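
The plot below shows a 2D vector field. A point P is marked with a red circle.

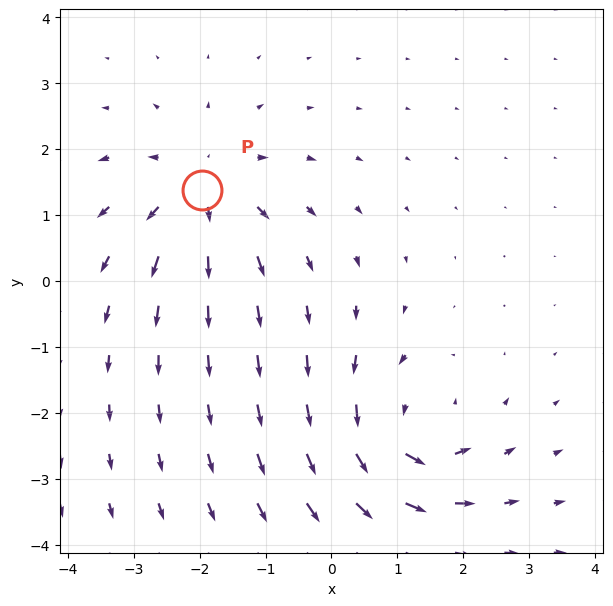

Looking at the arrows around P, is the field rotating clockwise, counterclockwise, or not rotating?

not rotating

Near P at (-2.0, 1.4) the arrows show no circulation. The curl there is ≈0.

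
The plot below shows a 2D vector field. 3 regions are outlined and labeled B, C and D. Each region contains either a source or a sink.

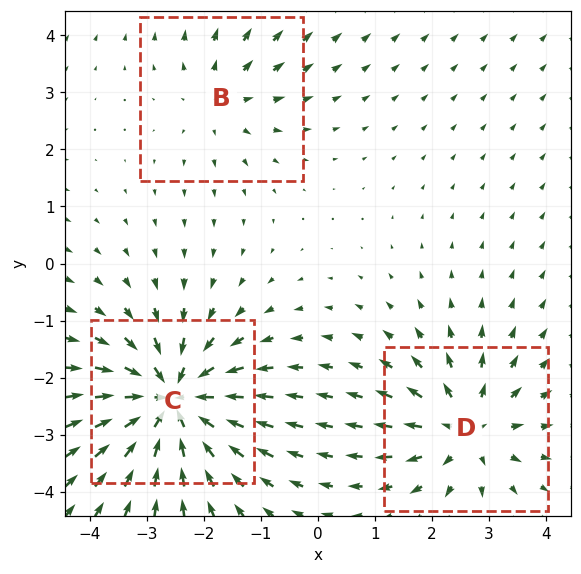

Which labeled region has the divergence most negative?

Divergence at each region's feature centre — B: about +2, C: about -5, D: about +4. Region C is most negative.

C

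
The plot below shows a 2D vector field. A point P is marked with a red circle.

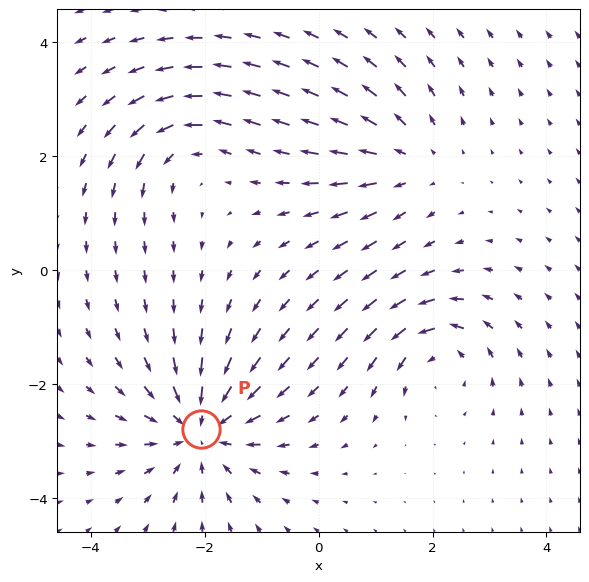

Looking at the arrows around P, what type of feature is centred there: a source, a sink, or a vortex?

sink

At P (-2.1, -2.8) the arrows converge inward. Divergence about -5, curl ≈0 — negative divergence with near-zero curl is a sink.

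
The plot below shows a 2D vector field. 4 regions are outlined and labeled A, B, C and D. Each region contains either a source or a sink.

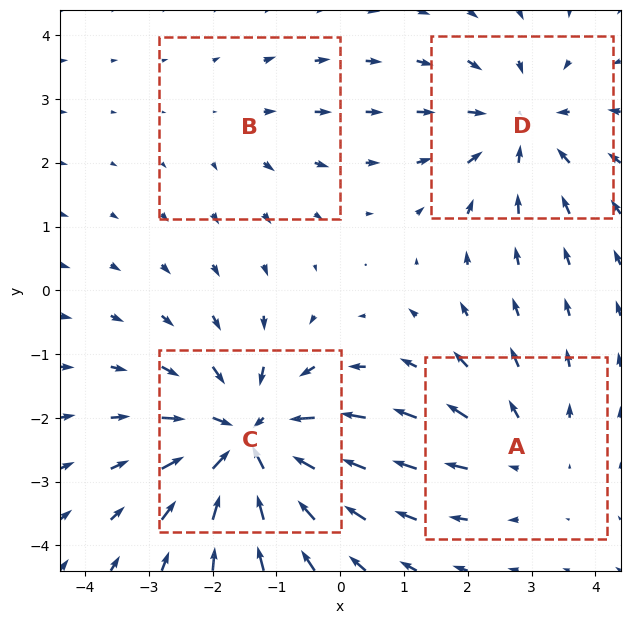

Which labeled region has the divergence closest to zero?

B

Divergence at each region's feature centre — A: about +3, B: about +2, C: about -7, D: about -4. Region B is closest to zero.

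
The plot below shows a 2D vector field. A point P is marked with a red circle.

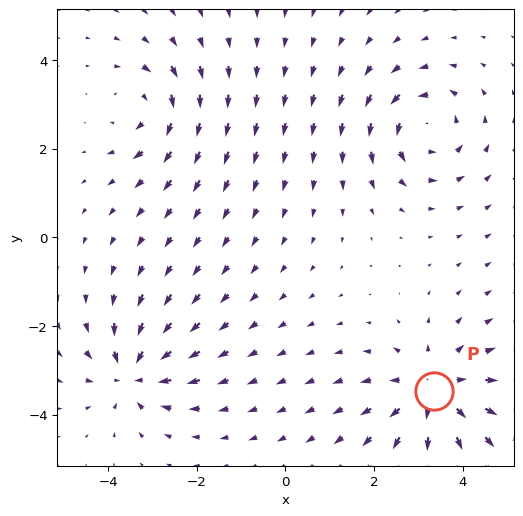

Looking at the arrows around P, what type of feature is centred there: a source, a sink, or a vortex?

source

At P (3.4, -3.5) the arrows spread outward. Divergence about +4, curl ≈0 — positive divergence with near-zero curl is a source.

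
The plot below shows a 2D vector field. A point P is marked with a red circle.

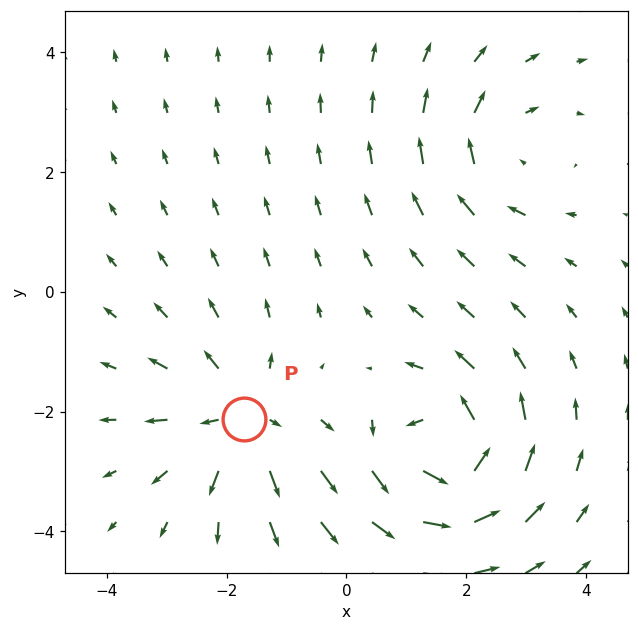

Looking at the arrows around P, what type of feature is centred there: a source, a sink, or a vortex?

At P (-1.7, -2.1) the arrows spread outward. Divergence about +3, curl ≈0 — positive divergence with near-zero curl is a source.

source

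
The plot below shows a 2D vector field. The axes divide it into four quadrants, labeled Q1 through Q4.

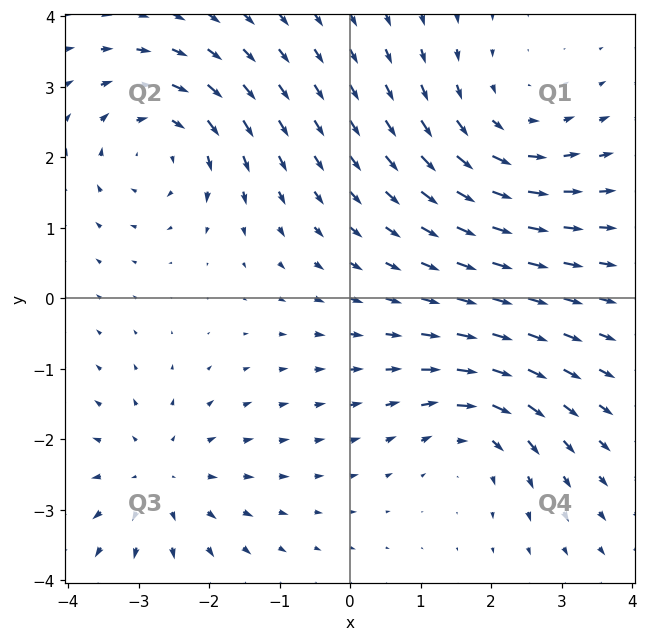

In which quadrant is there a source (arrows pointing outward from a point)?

Q3

The source sits at approximately (-2.7, -2.6), which lies in quadrant Q3. The divergence there is about +3, positive as expected for a source.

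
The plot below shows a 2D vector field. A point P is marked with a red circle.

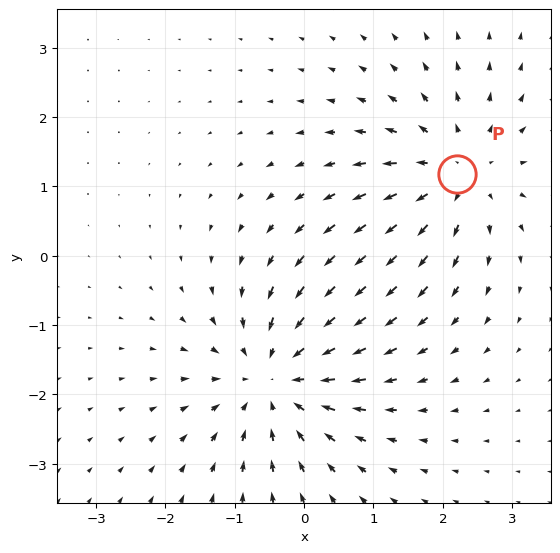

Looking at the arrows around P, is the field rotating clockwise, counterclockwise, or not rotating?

Near P at (2.2, 1.2) the arrows show no circulation. The curl there is ≈0.

not rotating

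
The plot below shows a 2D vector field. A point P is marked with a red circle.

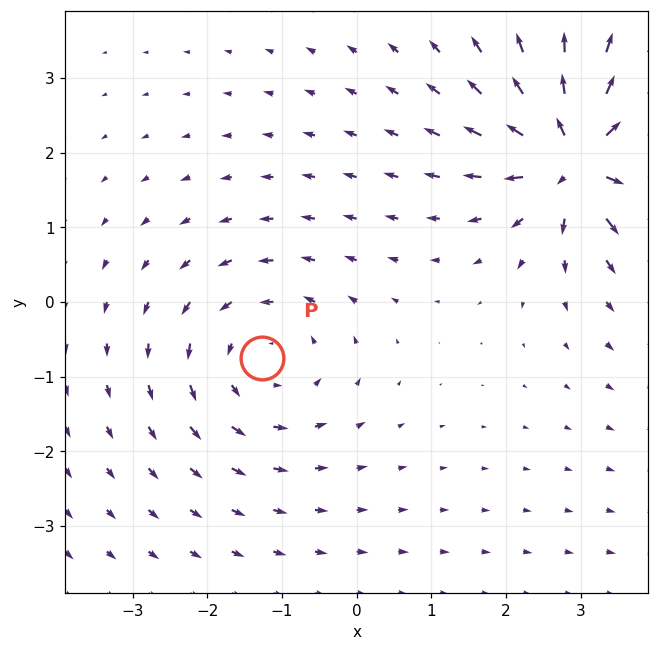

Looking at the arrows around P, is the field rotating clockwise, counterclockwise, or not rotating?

Near P at (-1.3, -0.7) the arrows circulate counterclockwise. The curl (z-component) there is about +2; positive curl means counterclockwise rotation.

counterclockwise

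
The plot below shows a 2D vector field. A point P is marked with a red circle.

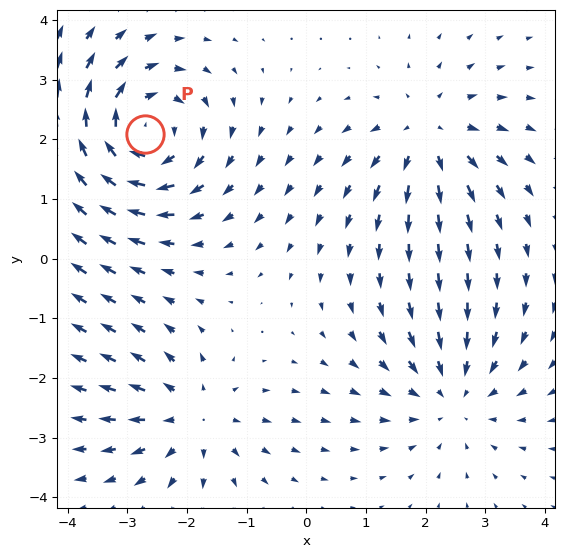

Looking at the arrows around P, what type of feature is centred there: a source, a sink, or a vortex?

vortex

At P (-2.7, 2.1) the arrows circulate clockwise. Divergence ≈0, curl about -5 — near-zero divergence with nonzero curl is a vortex.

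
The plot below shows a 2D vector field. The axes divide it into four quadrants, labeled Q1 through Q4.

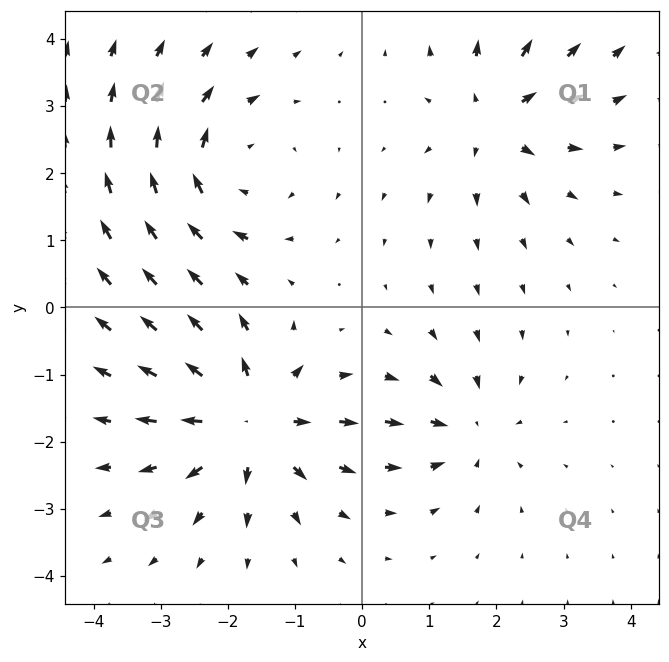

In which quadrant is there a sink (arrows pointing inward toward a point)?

The sink sits at approximately (1.6, -1.8), which lies in quadrant Q4. The divergence there is about -4, negative as expected for a sink.

Q4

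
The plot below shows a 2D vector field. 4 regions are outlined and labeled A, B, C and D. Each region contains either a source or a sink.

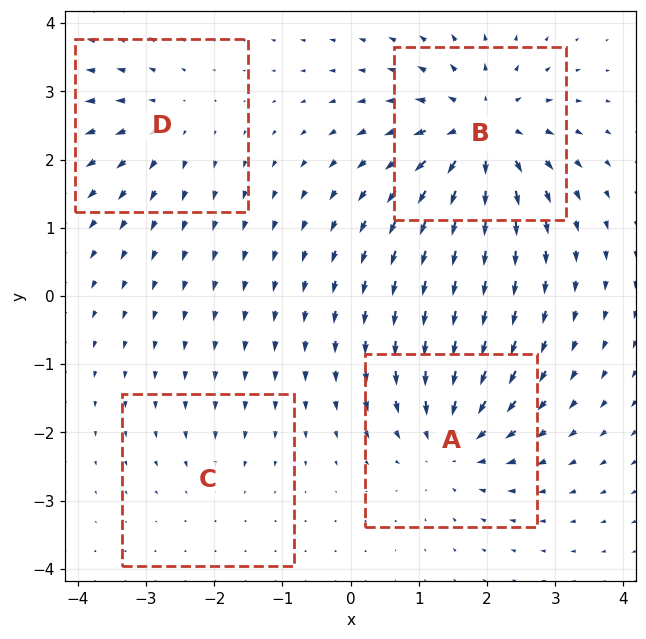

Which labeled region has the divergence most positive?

B

Divergence at each region's feature centre — A: about -6, B: about +8, C: about -2, D: about +4. Region B is most positive.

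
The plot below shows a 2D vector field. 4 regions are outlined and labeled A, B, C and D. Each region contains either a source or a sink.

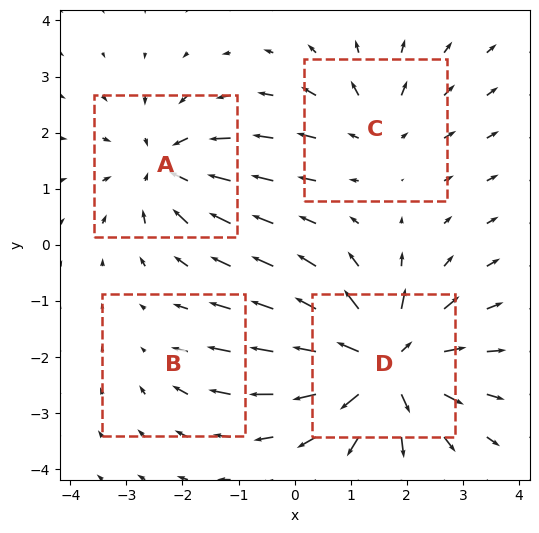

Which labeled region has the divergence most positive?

D

Divergence at each region's feature centre — A: about -5, B: about -2, C: about +4, D: about +8. Region D is most positive.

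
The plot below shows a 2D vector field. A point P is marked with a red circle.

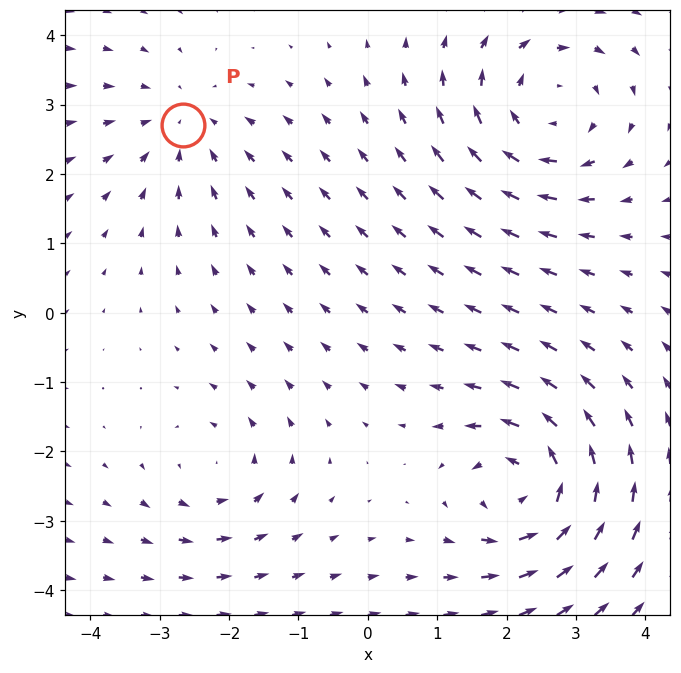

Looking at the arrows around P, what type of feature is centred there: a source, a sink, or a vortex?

sink

At P (-2.7, 2.7) the arrows converge inward. Divergence about -3, curl ≈0 — negative divergence with near-zero curl is a sink.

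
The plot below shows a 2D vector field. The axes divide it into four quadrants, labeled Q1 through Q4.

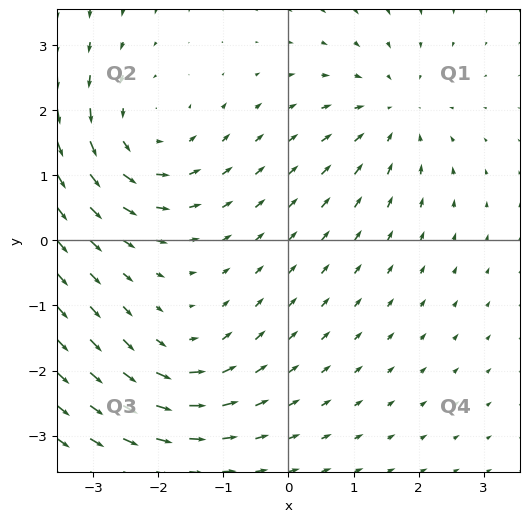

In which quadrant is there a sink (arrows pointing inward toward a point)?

Q1

The sink sits at approximately (1.6, 2.0), which lies in quadrant Q1. The divergence there is about -3, negative as expected for a sink.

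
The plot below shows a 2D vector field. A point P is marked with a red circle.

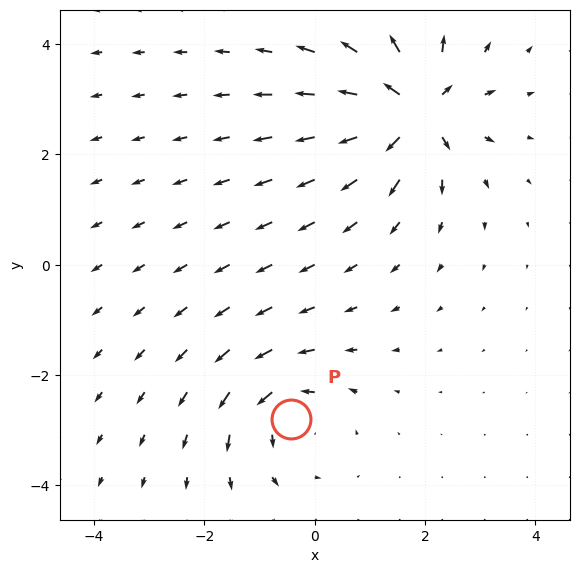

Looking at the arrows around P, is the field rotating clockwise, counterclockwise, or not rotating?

Near P at (-0.4, -2.8) the arrows circulate counterclockwise. The curl (z-component) there is about +4; positive curl means counterclockwise rotation.

counterclockwise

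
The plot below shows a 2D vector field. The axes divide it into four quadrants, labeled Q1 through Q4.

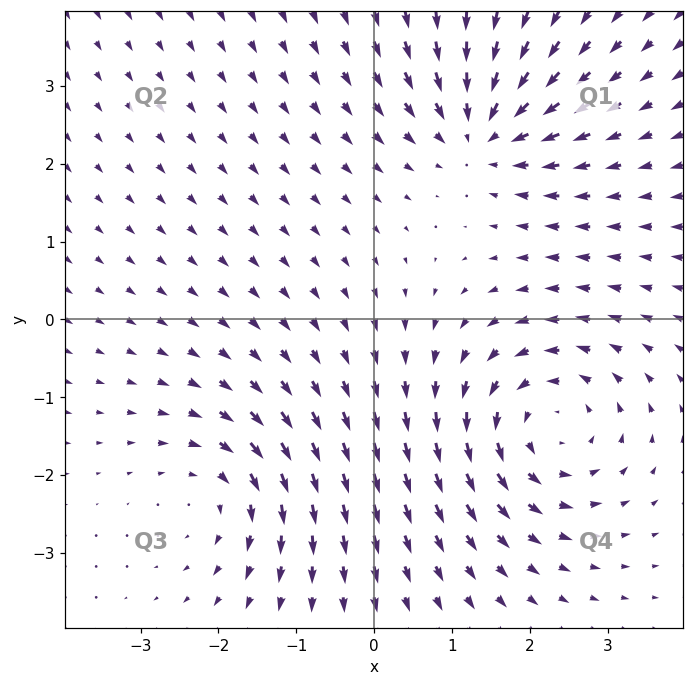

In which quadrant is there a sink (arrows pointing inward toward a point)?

Q1

The sink sits at approximately (1.4, 2.4), which lies in quadrant Q1. The divergence there is about -4, negative as expected for a sink.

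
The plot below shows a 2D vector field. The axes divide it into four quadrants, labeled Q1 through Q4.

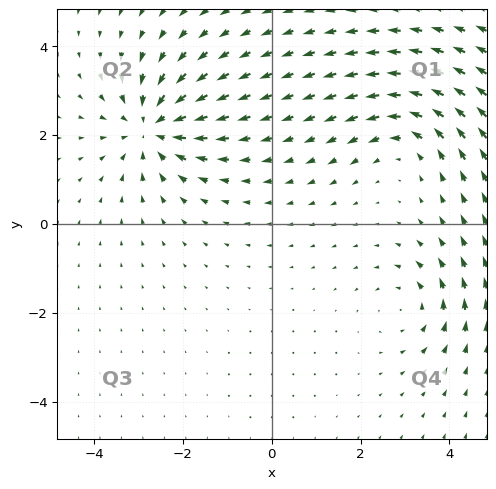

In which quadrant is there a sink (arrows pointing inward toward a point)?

The sink sits at approximately (-2.7, 2.2), which lies in quadrant Q2. The divergence there is about -5, negative as expected for a sink.

Q2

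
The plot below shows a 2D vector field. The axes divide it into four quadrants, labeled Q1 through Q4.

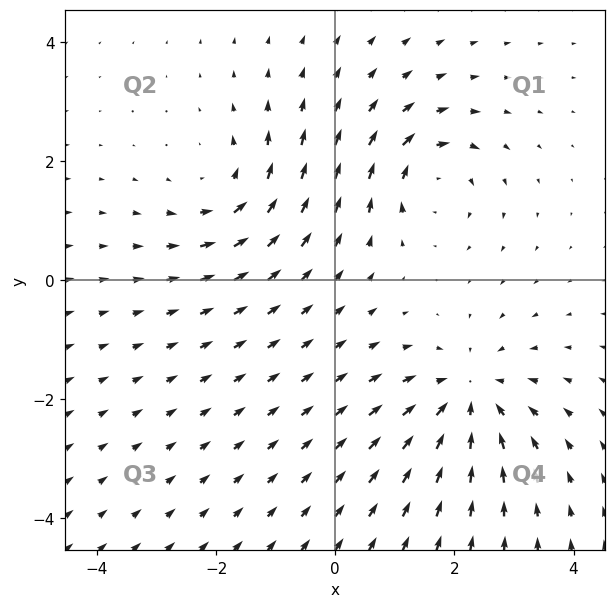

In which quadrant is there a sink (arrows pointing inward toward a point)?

Q4

The sink sits at approximately (2.2, -2.0), which lies in quadrant Q4. The divergence there is about -5, negative as expected for a sink.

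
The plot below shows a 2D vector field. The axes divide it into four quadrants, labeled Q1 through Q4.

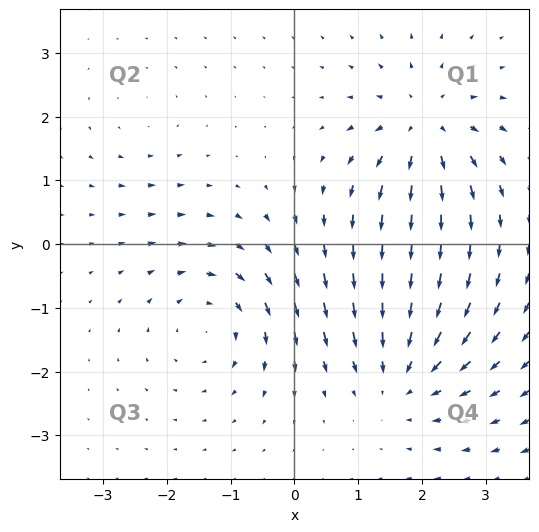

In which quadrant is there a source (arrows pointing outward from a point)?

The source sits at approximately (2.1, 1.8), which lies in quadrant Q1. The divergence there is about +6, positive as expected for a source.

Q1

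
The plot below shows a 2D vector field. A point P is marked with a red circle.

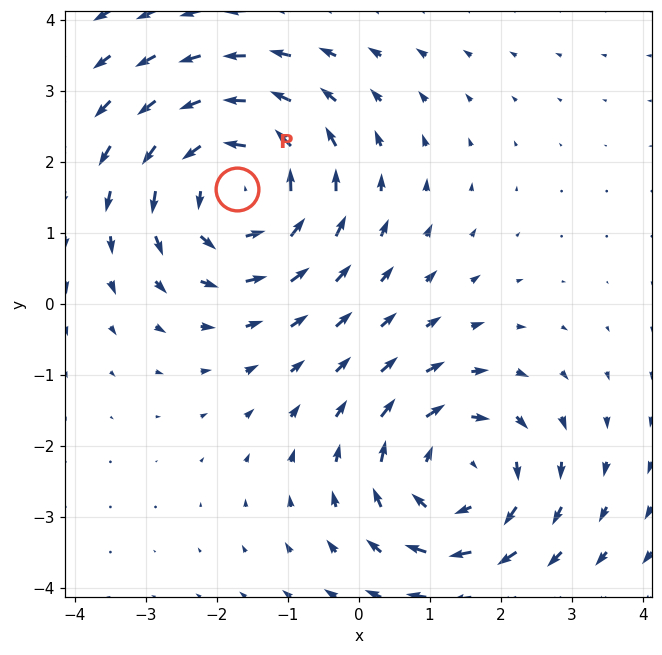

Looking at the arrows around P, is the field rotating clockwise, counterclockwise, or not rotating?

Near P at (-1.7, 1.6) the arrows circulate counterclockwise. The curl (z-component) there is about +4; positive curl means counterclockwise rotation.

counterclockwise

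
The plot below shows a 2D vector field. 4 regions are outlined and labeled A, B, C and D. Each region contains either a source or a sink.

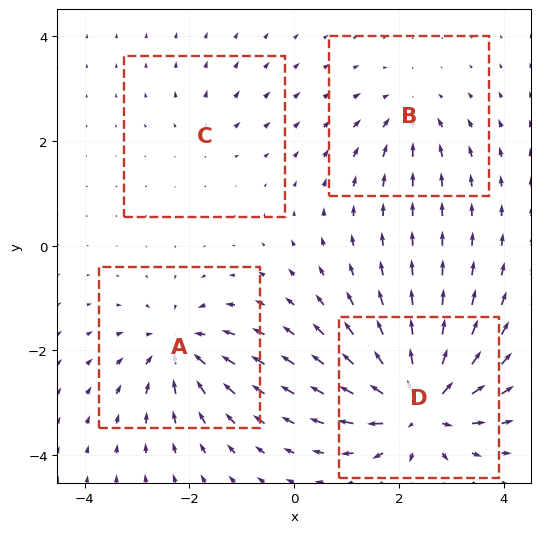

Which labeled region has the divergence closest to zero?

C

Divergence at each region's feature centre — A: about -6, B: about -4, C: about +2, D: about +9. Region C is closest to zero.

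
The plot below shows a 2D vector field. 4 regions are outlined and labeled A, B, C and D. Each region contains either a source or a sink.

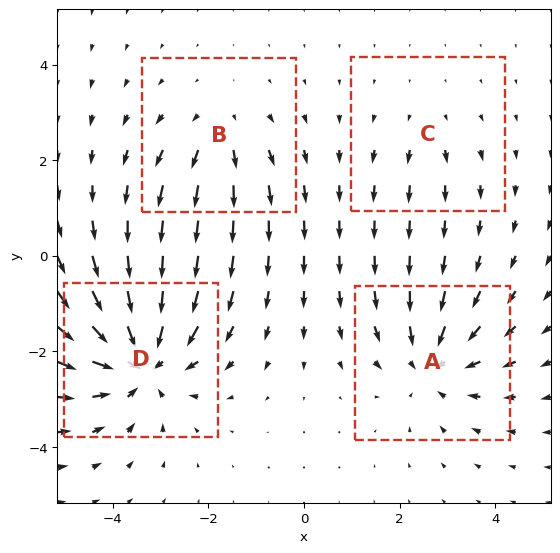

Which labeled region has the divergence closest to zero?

C

Divergence at each region's feature centre — A: about -4, B: about +3, C: about +2, D: about -6. Region C is closest to zero.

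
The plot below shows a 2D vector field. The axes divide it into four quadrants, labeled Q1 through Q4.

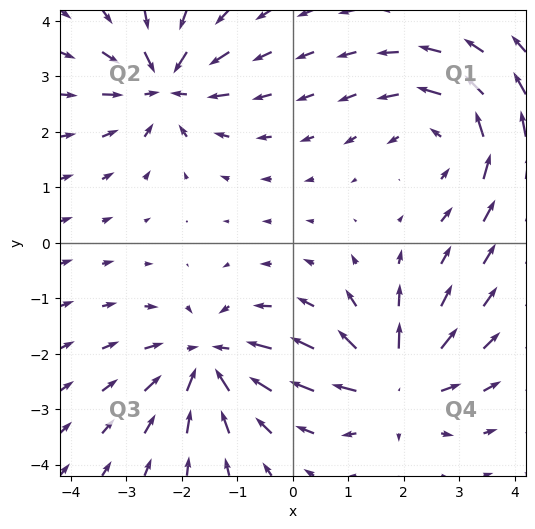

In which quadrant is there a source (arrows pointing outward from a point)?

Q4

The source sits at approximately (1.8, -2.5), which lies in quadrant Q4. The divergence there is about +5, positive as expected for a source.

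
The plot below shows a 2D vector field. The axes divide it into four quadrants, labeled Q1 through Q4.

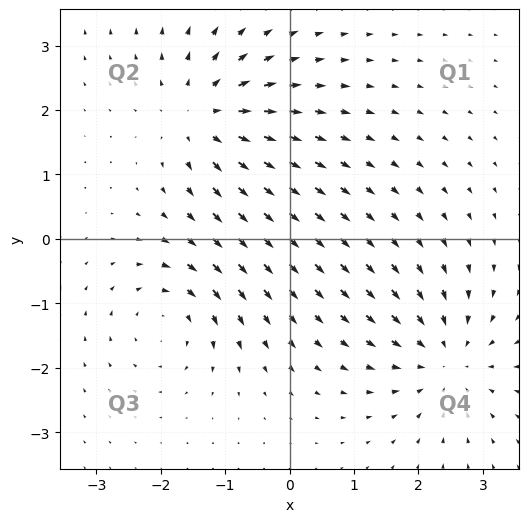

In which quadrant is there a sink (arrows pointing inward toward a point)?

Q4

The sink sits at approximately (2.4, -1.9), which lies in quadrant Q4. The divergence there is about -4, negative as expected for a sink.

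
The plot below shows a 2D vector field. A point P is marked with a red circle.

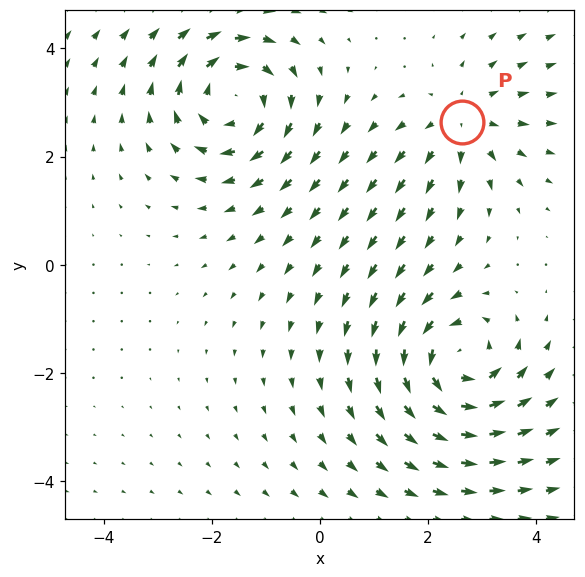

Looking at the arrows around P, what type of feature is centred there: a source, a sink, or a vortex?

At P (2.6, 2.6) the arrows spread outward. Divergence about +3, curl ≈0 — positive divergence with near-zero curl is a source.

source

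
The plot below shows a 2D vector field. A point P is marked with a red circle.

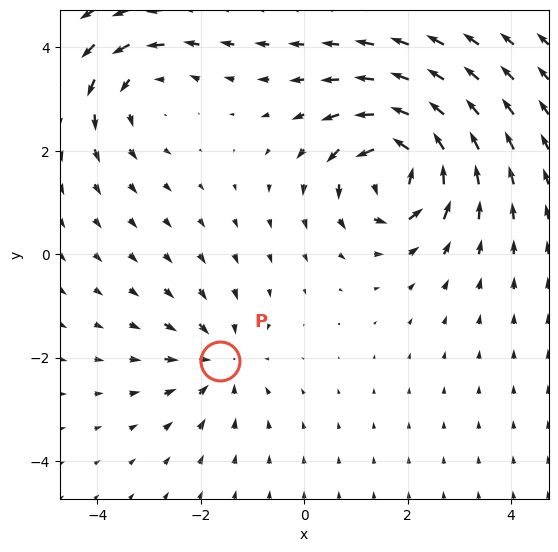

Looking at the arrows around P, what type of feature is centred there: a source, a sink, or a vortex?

sink

At P (-1.6, -2.1) the arrows converge inward. Divergence about -3, curl ≈0 — negative divergence with near-zero curl is a sink.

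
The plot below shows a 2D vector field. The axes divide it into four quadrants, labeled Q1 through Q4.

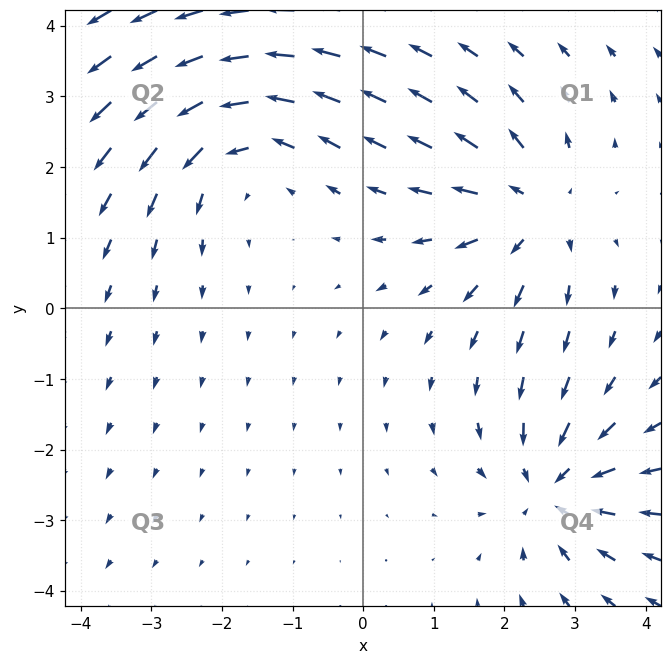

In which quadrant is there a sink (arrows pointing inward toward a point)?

The sink sits at approximately (2.7, -2.6), which lies in quadrant Q4. The divergence there is about -4, negative as expected for a sink.

Q4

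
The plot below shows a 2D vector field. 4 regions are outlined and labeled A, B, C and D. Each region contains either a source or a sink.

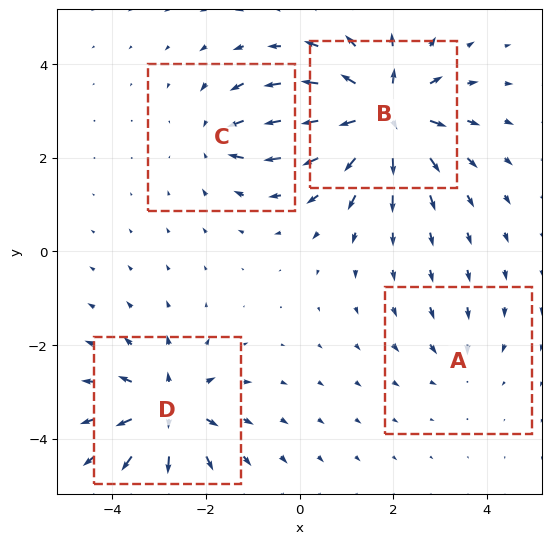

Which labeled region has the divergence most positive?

Divergence at each region's feature centre — A: about -3, B: about +9, C: about -4, D: about +6. Region B is most positive.

B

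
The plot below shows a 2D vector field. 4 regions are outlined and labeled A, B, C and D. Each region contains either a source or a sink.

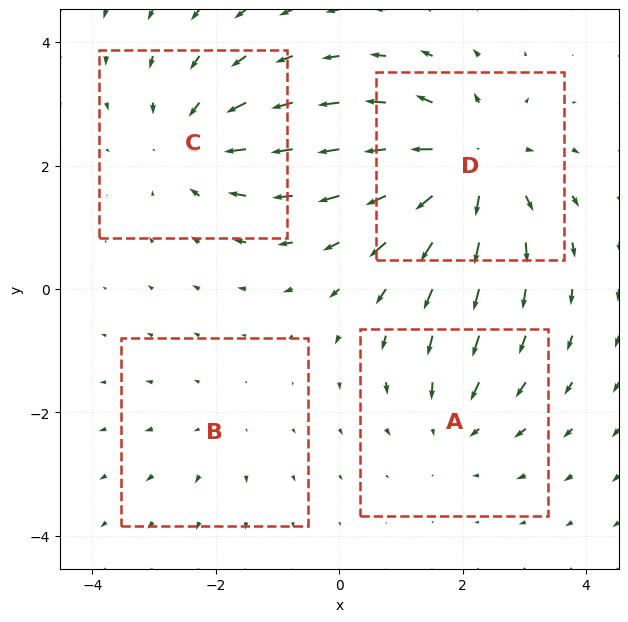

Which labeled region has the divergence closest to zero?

Divergence at each region's feature centre — A: about -3, B: about +2, C: about -4, D: about +6. Region B is closest to zero.

B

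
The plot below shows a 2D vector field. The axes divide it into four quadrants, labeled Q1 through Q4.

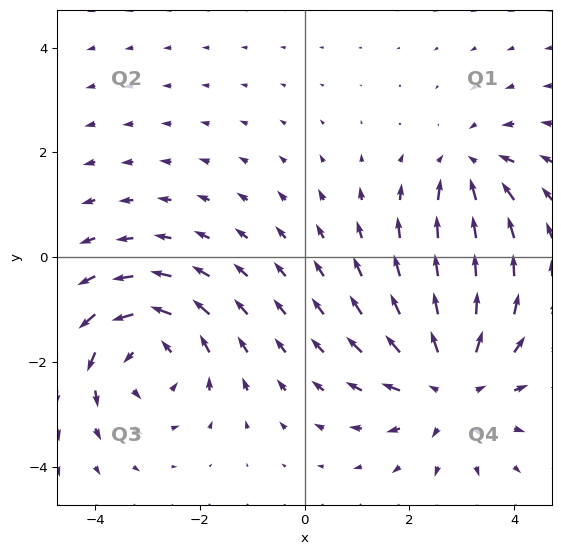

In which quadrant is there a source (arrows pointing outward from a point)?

Q4

The source sits at approximately (2.8, -2.4), which lies in quadrant Q4. The divergence there is about +4, positive as expected for a source.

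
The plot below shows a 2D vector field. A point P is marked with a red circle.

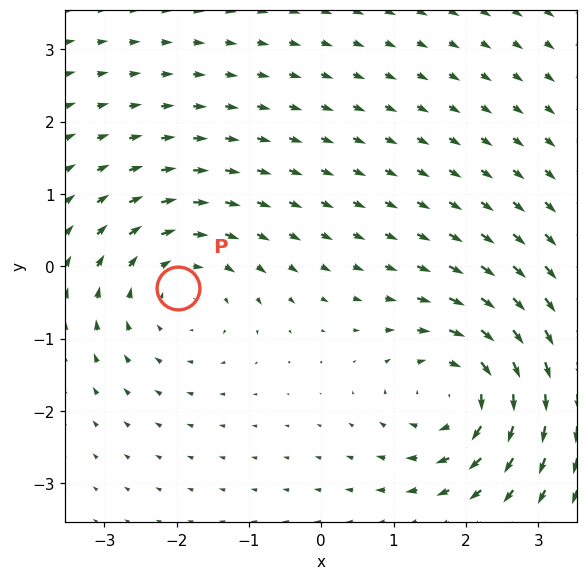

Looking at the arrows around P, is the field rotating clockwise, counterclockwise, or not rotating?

Near P at (-2.0, -0.3) the arrows circulate clockwise. The curl (z-component) there is about -3; negative curl means clockwise rotation.

clockwise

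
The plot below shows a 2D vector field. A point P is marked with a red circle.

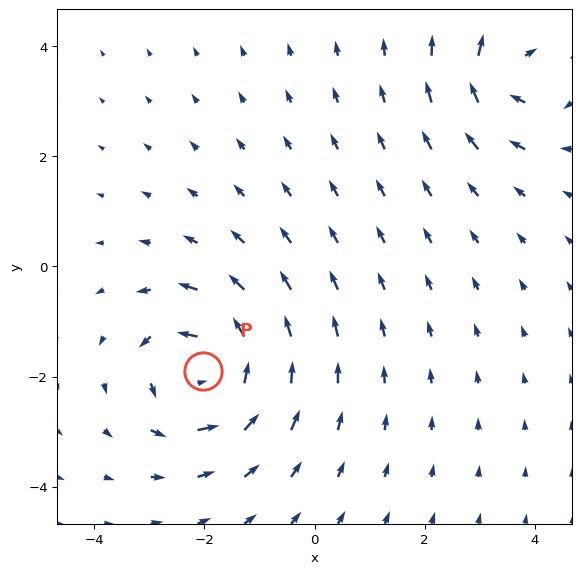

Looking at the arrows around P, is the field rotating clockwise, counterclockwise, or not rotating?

Near P at (-2.0, -1.9) the arrows circulate counterclockwise. The curl (z-component) there is about +5; positive curl means counterclockwise rotation.

counterclockwise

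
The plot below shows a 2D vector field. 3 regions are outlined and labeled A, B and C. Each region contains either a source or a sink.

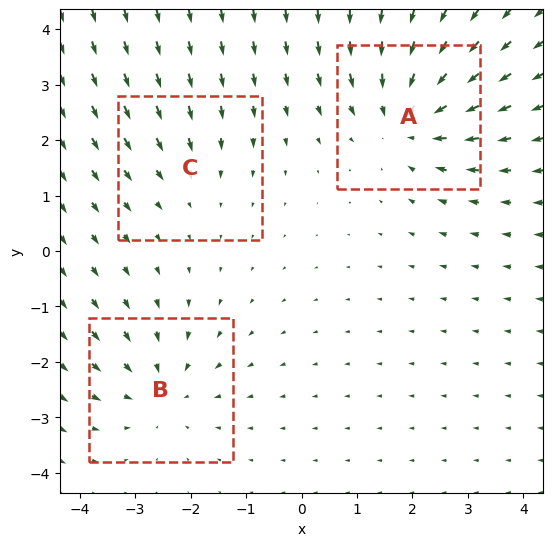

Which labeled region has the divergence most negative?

Divergence at each region's feature centre — A: about -4, B: about -3, C: about -2. Region A is most negative.

A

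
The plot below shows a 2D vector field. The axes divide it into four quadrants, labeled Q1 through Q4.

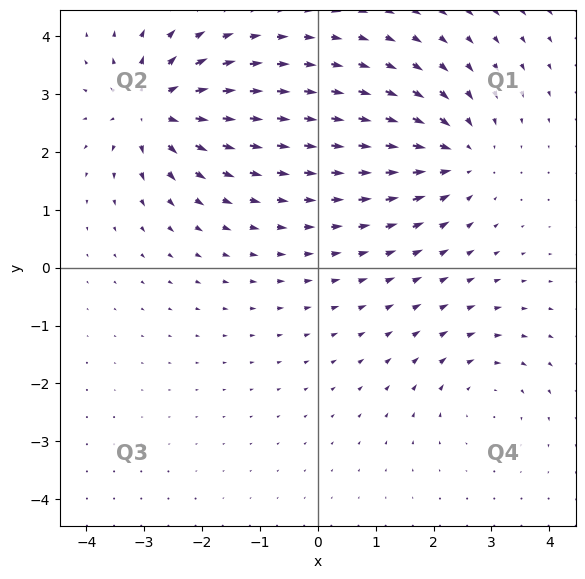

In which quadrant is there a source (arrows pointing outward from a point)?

The source sits at approximately (-2.8, 2.7), which lies in quadrant Q2. The divergence there is about +6, positive as expected for a source.

Q2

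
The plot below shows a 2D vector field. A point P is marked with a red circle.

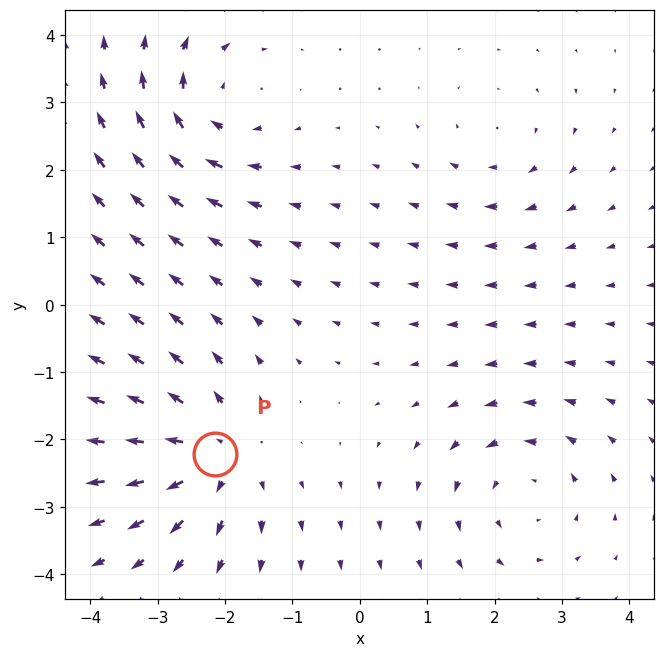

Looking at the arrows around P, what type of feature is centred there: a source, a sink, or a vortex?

At P (-2.1, -2.2) the arrows spread outward. Divergence about +5, curl ≈0 — positive divergence with near-zero curl is a source.

source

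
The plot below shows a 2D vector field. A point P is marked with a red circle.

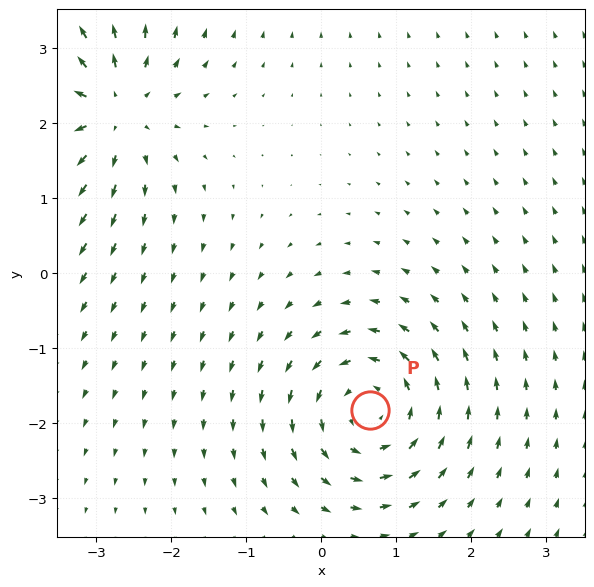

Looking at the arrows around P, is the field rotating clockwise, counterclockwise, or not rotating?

Near P at (0.6, -1.8) the arrows circulate counterclockwise. The curl (z-component) there is about +4; positive curl means counterclockwise rotation.

counterclockwise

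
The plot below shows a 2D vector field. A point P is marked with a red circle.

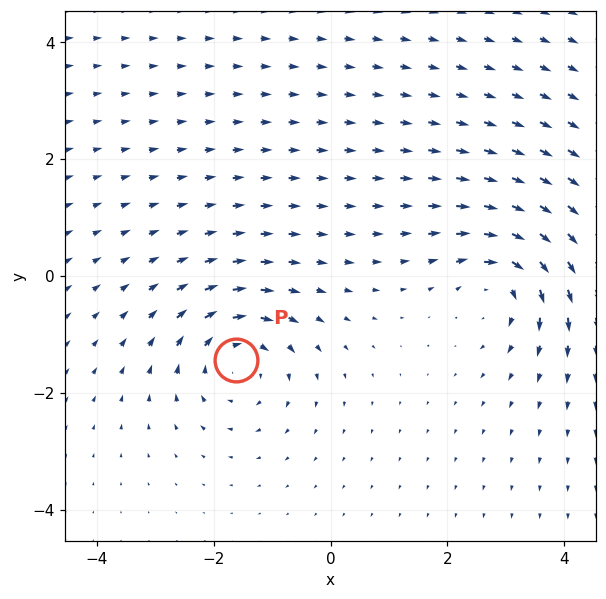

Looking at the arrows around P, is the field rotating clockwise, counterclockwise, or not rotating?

Near P at (-1.6, -1.4) the arrows circulate clockwise. The curl (z-component) there is about -4; negative curl means clockwise rotation.

clockwise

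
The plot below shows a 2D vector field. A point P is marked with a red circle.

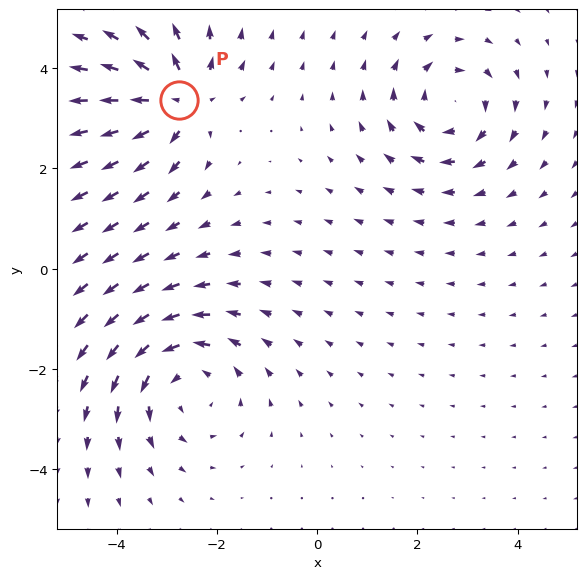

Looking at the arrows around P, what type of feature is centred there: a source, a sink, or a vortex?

At P (-2.8, 3.4) the arrows spread outward. Divergence about +5, curl ≈0 — positive divergence with near-zero curl is a source.

source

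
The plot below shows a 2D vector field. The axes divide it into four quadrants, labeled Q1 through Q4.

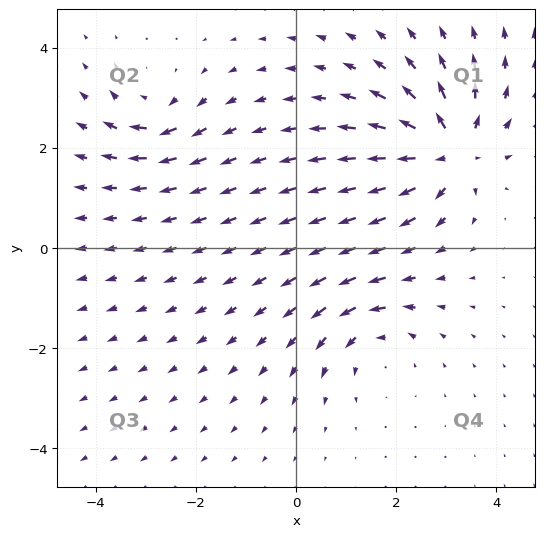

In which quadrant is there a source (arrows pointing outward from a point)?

Q1

The source sits at approximately (3.1, 1.9), which lies in quadrant Q1. The divergence there is about +7, positive as expected for a source.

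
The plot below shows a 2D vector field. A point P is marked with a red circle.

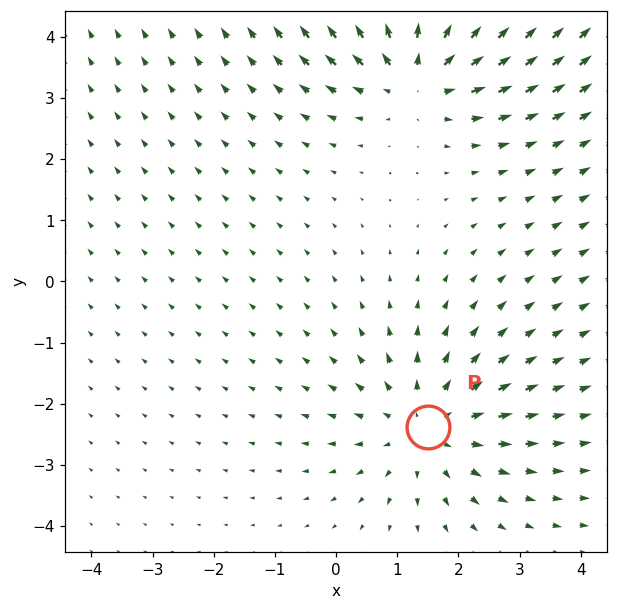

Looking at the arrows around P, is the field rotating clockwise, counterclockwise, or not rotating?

Near P at (1.5, -2.4) the arrows show no circulation. The curl there is ≈0.

not rotating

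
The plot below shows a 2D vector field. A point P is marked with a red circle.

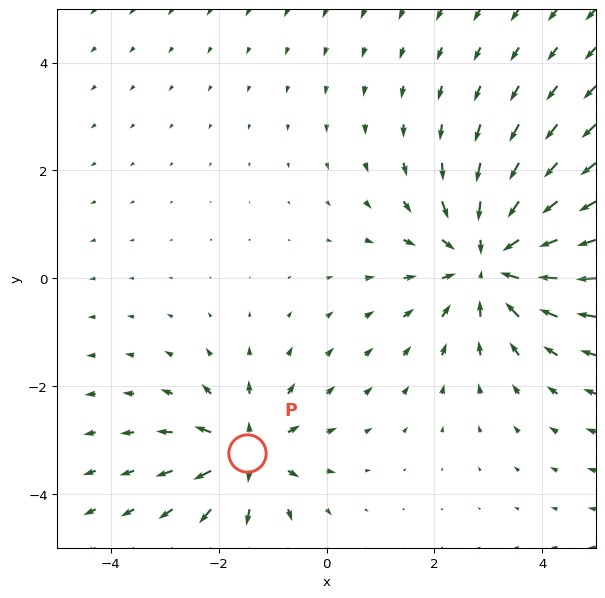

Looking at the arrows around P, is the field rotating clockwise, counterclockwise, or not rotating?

Near P at (-1.5, -3.2) the arrows show no circulation. The curl there is ≈0.

not rotating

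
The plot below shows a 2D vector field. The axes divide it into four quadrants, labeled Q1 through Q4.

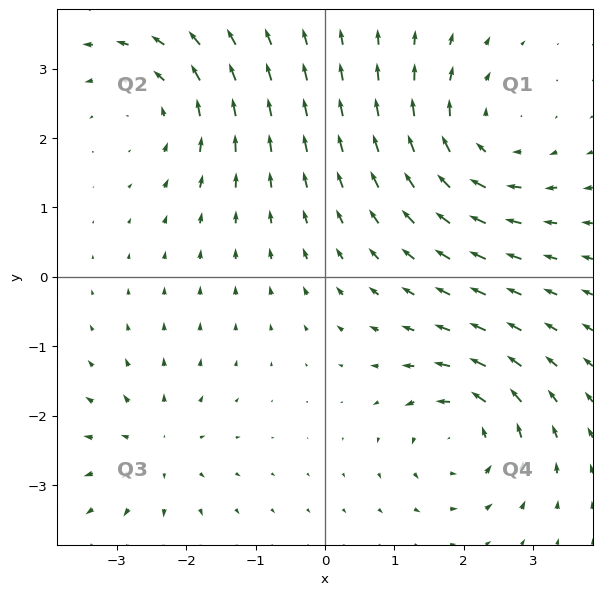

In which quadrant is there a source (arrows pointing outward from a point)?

The source sits at approximately (-2.4, -2.5), which lies in quadrant Q3. The divergence there is about +4, positive as expected for a source.

Q3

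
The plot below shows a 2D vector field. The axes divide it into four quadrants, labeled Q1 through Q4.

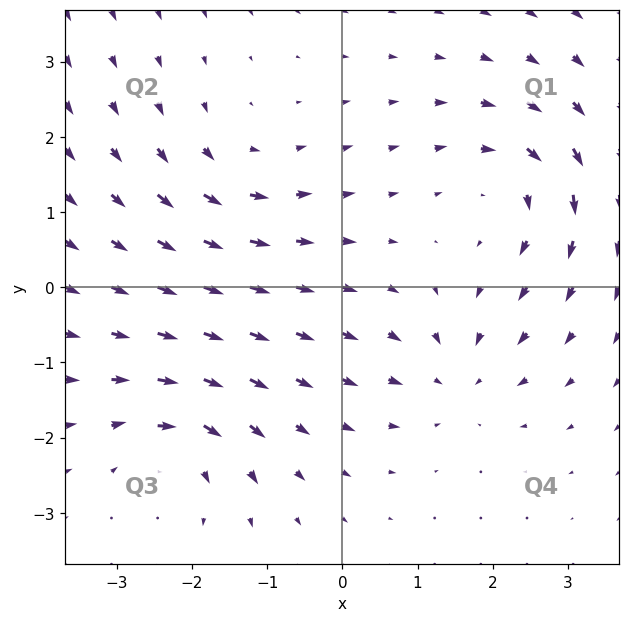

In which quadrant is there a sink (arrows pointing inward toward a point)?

Q4

The sink sits at approximately (1.5, -1.2), which lies in quadrant Q4. The divergence there is about -3, negative as expected for a sink.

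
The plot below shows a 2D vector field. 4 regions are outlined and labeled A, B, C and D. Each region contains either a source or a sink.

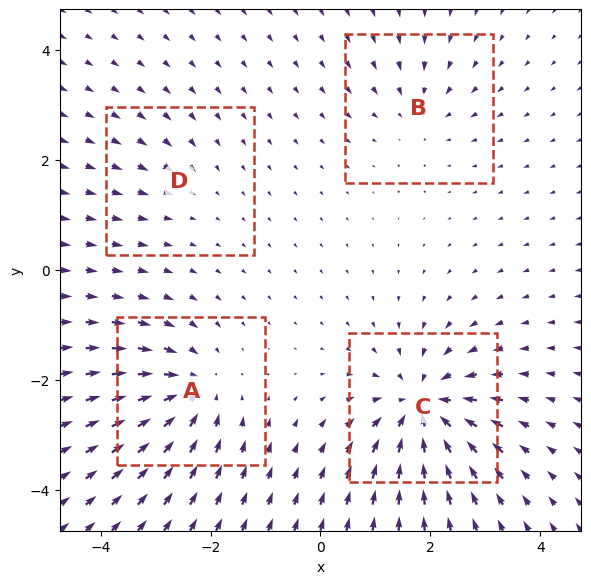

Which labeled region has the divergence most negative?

C

Divergence at each region's feature centre — A: about -6, B: about -4, C: about -8, D: about -2. Region C is most negative.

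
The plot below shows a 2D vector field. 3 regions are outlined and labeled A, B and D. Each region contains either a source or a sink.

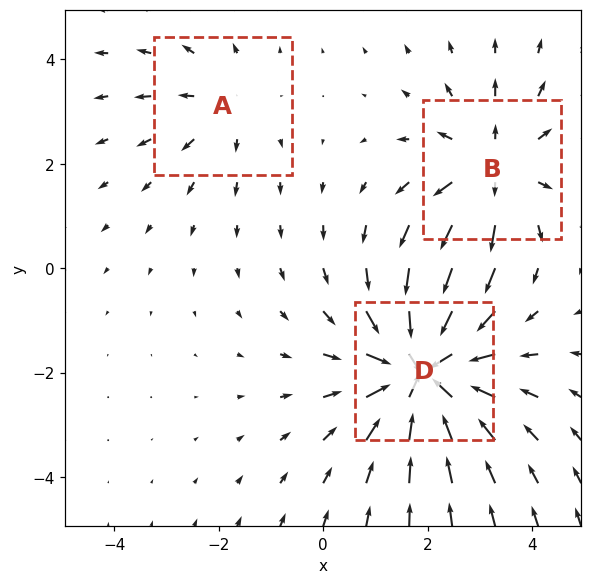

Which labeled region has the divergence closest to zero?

Divergence at each region's feature centre — A: about +2, B: about +3, D: about -5. Region A is closest to zero.

A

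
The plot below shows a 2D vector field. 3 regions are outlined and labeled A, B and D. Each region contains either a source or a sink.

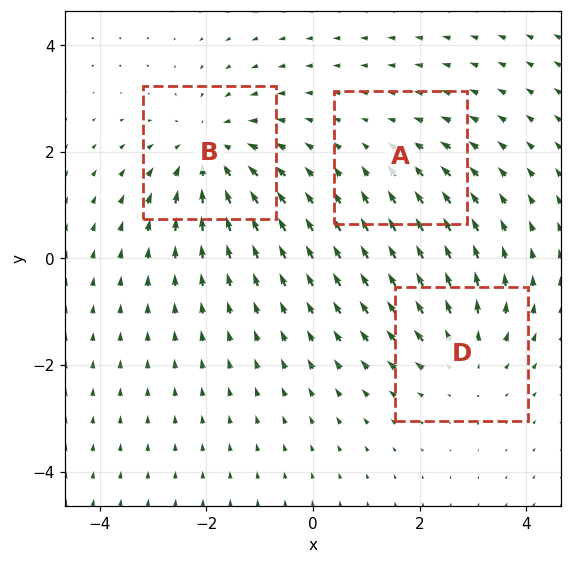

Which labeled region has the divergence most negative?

Divergence at each region's feature centre — A: about -2, B: about -4, D: about +3. Region B is most negative.

B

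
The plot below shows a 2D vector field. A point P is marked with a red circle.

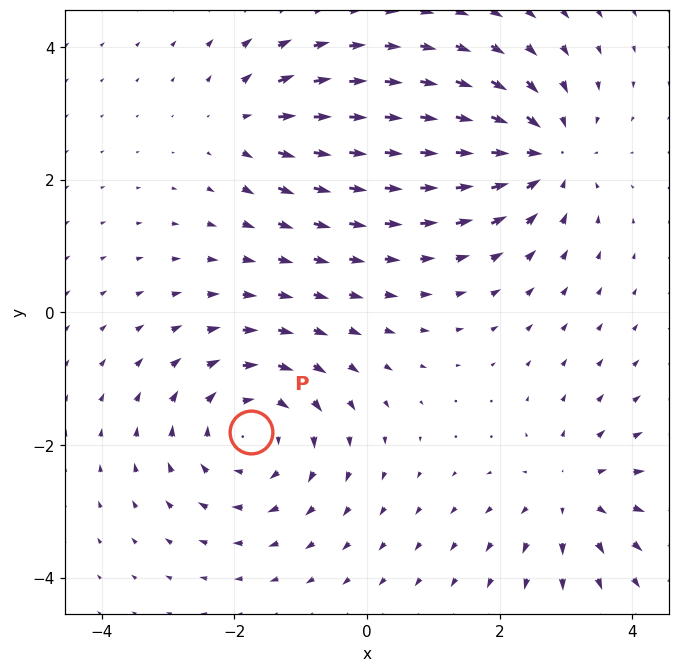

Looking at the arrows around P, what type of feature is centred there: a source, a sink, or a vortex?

vortex

At P (-1.7, -1.8) the arrows circulate clockwise. Divergence ≈0, curl about -4 — near-zero divergence with nonzero curl is a vortex.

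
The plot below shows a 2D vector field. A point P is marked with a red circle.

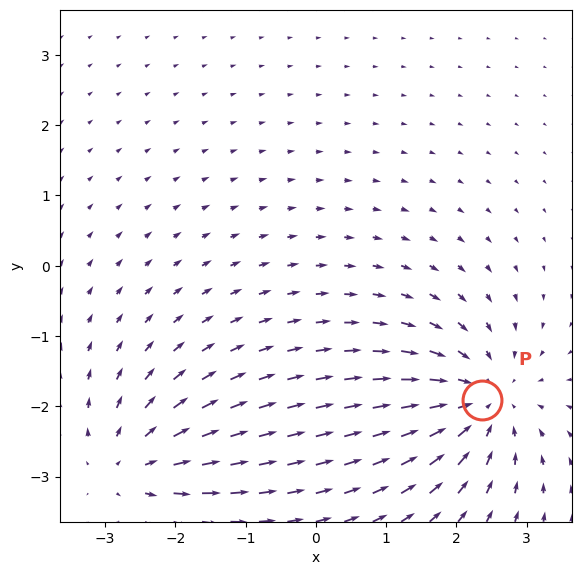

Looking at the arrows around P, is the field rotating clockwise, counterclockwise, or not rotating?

Near P at (2.4, -1.9) the arrows show no circulation. The curl there is ≈0.

not rotating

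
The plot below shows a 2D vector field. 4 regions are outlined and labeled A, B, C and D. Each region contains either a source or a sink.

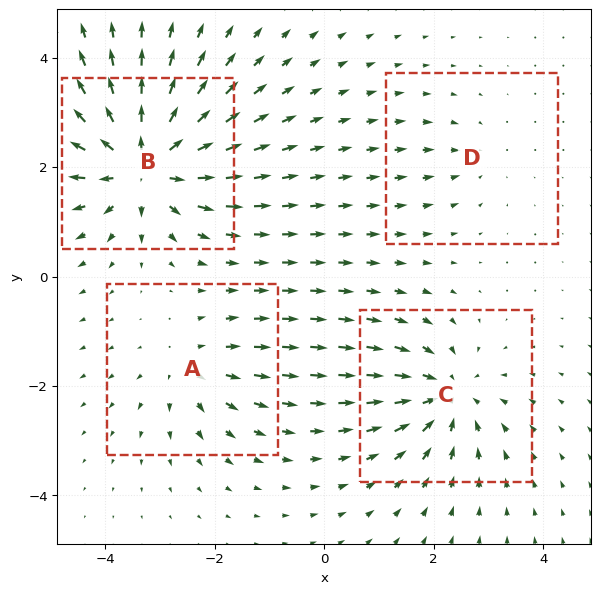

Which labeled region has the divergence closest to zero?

Divergence at each region's feature centre — A: about +4, B: about +8, C: about -5, D: about -2. Region D is closest to zero.

D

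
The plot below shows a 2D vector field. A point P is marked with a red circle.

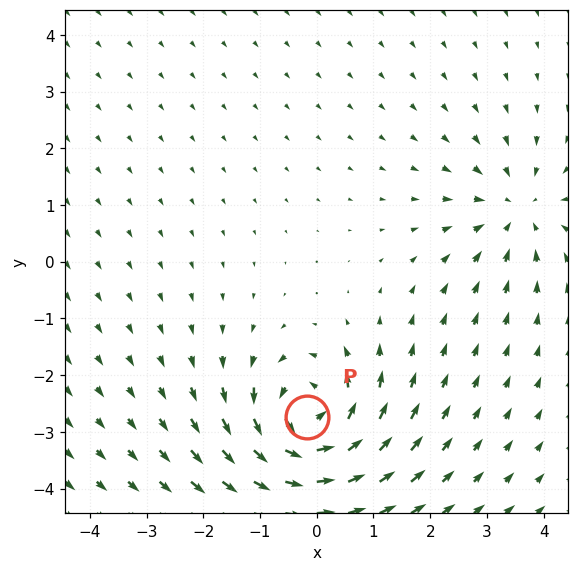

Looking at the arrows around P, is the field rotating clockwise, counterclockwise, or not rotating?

Near P at (-0.2, -2.7) the arrows circulate counterclockwise. The curl (z-component) there is about +5; positive curl means counterclockwise rotation.

counterclockwise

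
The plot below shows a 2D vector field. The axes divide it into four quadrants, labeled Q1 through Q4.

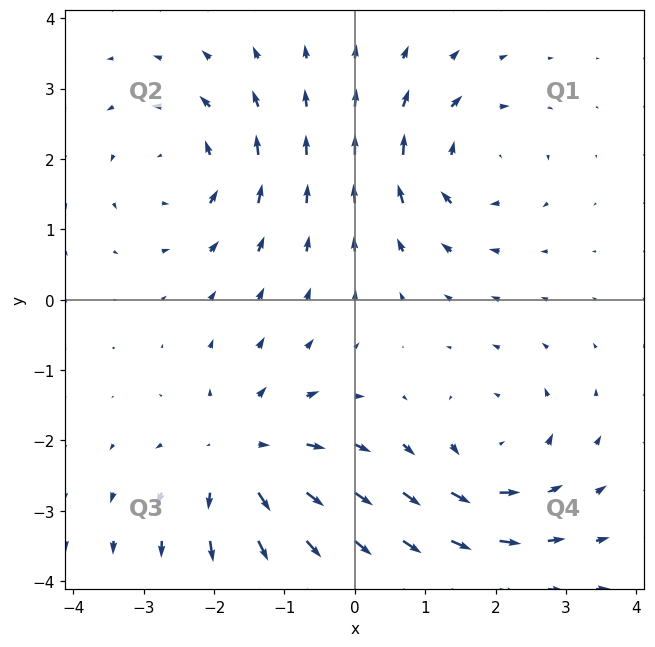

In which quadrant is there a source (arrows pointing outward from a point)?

Q3

The source sits at approximately (-1.6, -2.3), which lies in quadrant Q3. The divergence there is about +5, positive as expected for a source.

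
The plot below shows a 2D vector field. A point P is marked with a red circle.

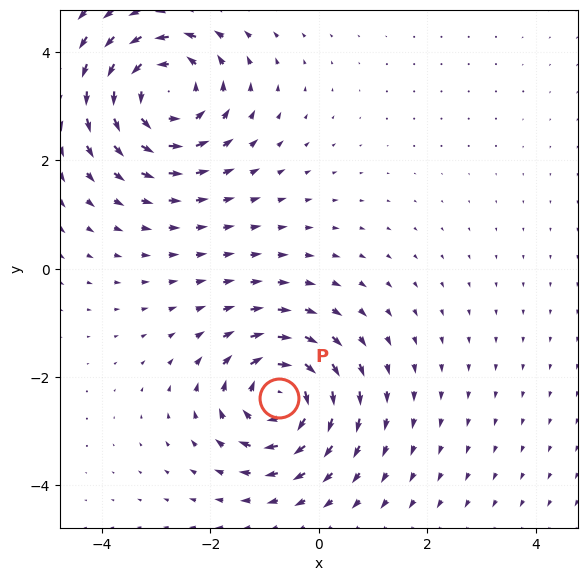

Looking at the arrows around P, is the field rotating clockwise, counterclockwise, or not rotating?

Near P at (-0.7, -2.4) the arrows circulate clockwise. The curl (z-component) there is about -6; negative curl means clockwise rotation.

clockwise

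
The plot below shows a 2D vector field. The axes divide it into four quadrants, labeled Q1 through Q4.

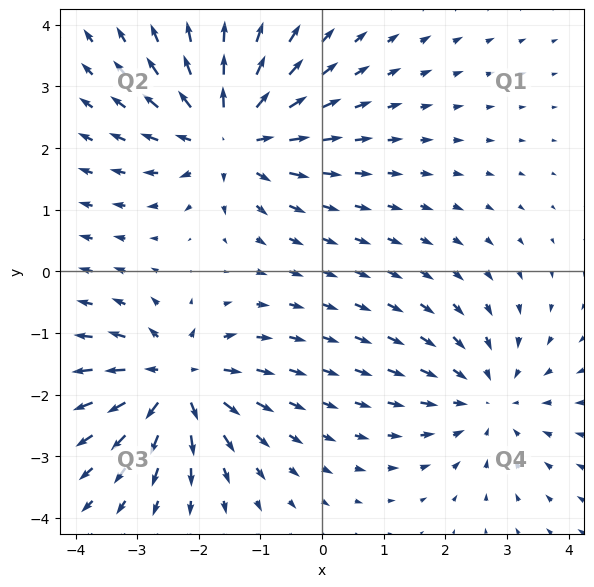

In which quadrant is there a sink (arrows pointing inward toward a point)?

The sink sits at approximately (2.7, -2.1), which lies in quadrant Q4. The divergence there is about -3, negative as expected for a sink.

Q4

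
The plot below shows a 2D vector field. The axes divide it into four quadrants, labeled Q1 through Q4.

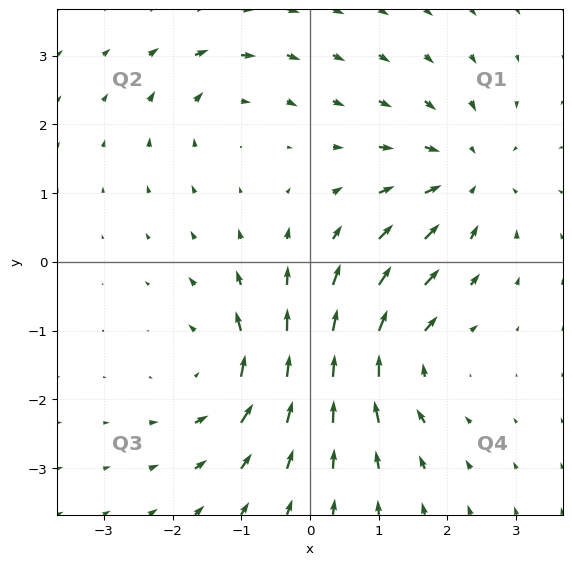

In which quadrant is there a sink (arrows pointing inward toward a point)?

Q1

The sink sits at approximately (2.3, 1.2), which lies in quadrant Q1. The divergence there is about -5, negative as expected for a sink.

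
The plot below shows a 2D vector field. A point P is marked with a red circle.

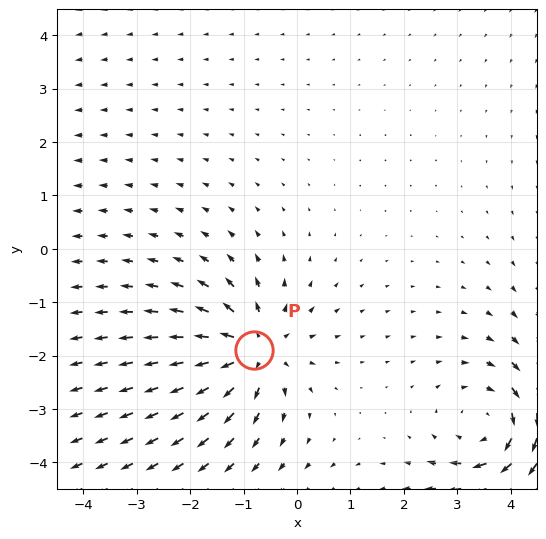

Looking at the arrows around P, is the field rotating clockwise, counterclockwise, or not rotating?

Near P at (-0.8, -1.9) the arrows show no circulation. The curl there is ≈0.

not rotating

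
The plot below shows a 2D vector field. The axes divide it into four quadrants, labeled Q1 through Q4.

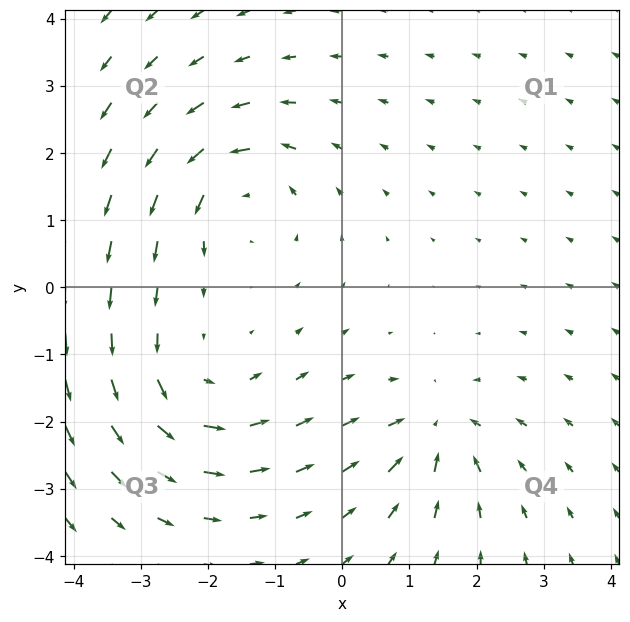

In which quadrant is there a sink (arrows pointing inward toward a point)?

The sink sits at approximately (1.4, -2.1), which lies in quadrant Q4. The divergence there is about -4, negative as expected for a sink.

Q4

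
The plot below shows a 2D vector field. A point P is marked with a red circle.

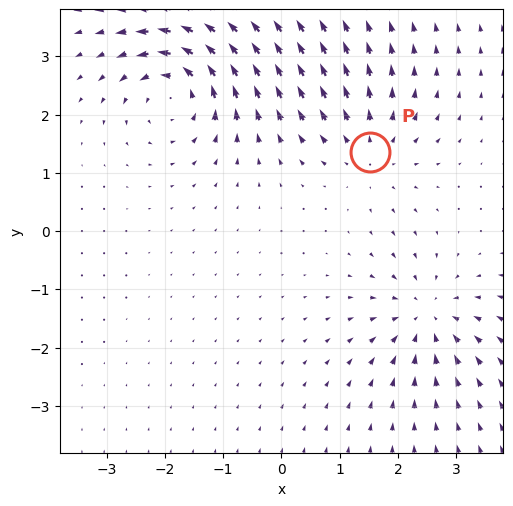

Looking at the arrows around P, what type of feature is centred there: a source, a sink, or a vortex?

At P (1.5, 1.4) the arrows spread outward. Divergence about +3, curl ≈0 — positive divergence with near-zero curl is a source.

source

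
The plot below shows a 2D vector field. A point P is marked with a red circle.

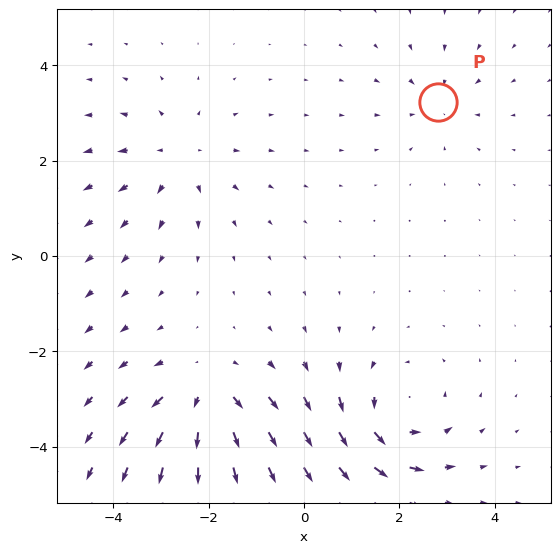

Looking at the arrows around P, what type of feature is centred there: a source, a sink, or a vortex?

At P (2.8, 3.2) the arrows converge inward. Divergence about -3, curl ≈0 — negative divergence with near-zero curl is a sink.

sink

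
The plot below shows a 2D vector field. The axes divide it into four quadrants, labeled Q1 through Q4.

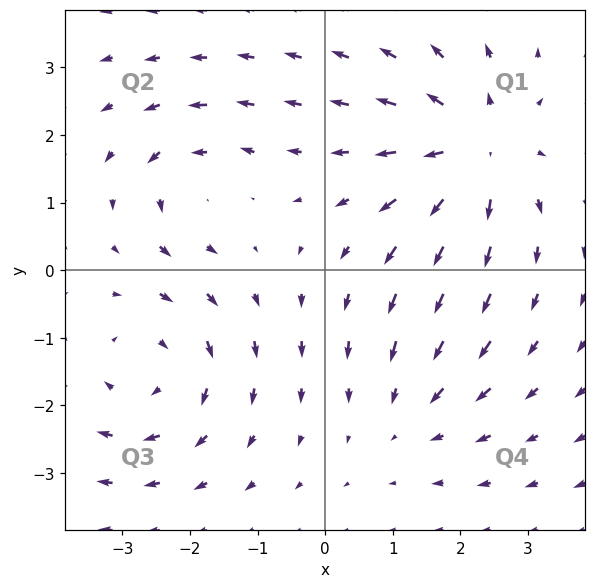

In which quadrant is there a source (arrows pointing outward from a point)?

Q1

The source sits at approximately (2.2, 1.8), which lies in quadrant Q1. The divergence there is about +4, positive as expected for a source.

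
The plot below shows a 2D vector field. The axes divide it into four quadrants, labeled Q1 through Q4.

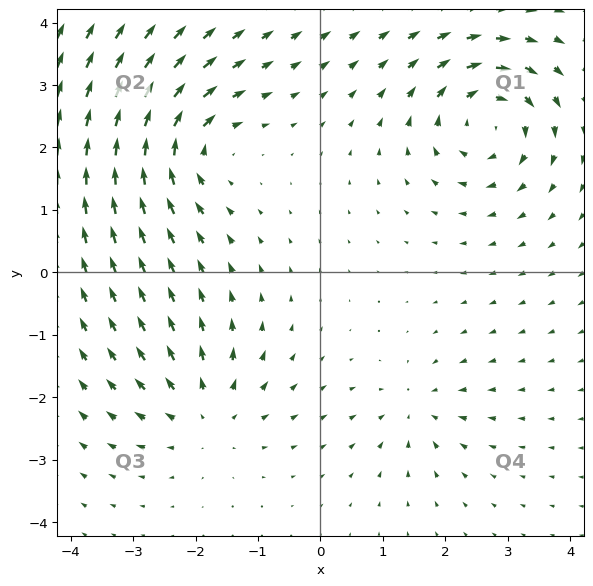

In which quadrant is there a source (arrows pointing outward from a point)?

The source sits at approximately (-1.8, -2.3), which lies in quadrant Q3. The divergence there is about +4, positive as expected for a source.

Q3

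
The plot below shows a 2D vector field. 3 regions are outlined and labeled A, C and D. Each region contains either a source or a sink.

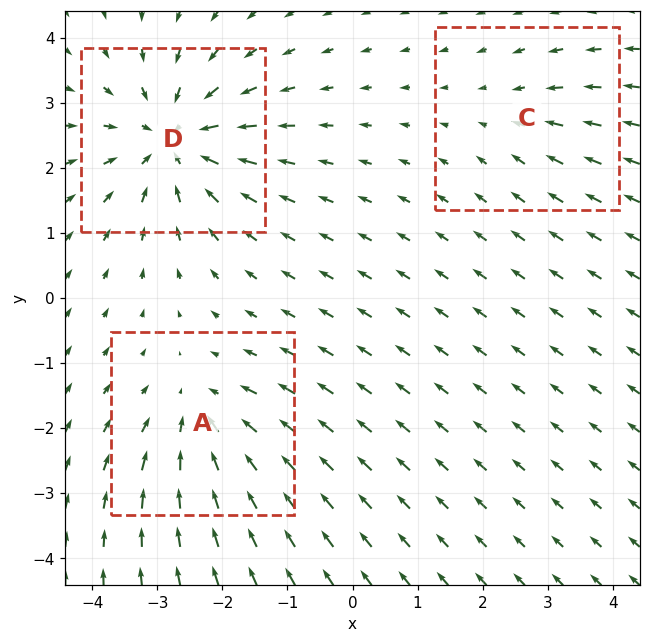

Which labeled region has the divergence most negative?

D

Divergence at each region's feature centre — A: about -4, C: about -2, D: about -5. Region D is most negative.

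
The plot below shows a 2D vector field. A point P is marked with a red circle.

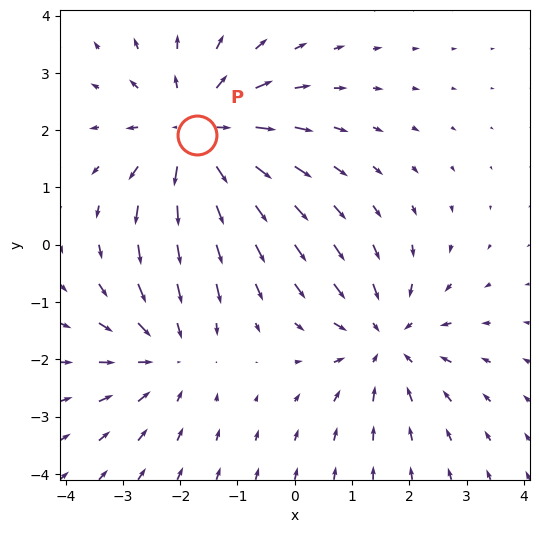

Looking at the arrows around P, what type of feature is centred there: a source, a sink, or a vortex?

At P (-1.7, 1.9) the arrows spread outward. Divergence about +4, curl ≈0 — positive divergence with near-zero curl is a source.

source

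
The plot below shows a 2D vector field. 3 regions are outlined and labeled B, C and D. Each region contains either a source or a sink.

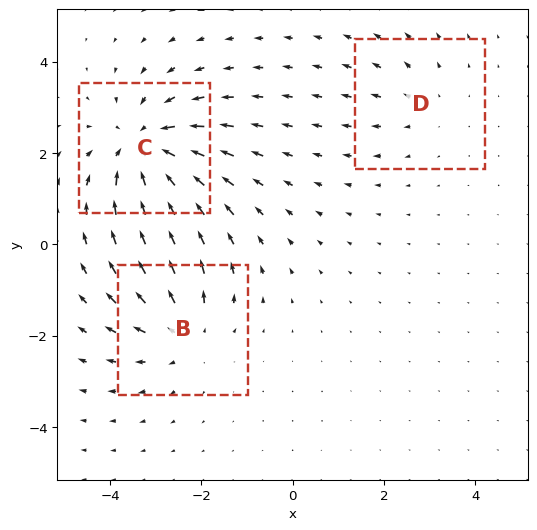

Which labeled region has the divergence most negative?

Divergence at each region's feature centre — B: about +3, C: about -4, D: about +2. Region C is most negative.

C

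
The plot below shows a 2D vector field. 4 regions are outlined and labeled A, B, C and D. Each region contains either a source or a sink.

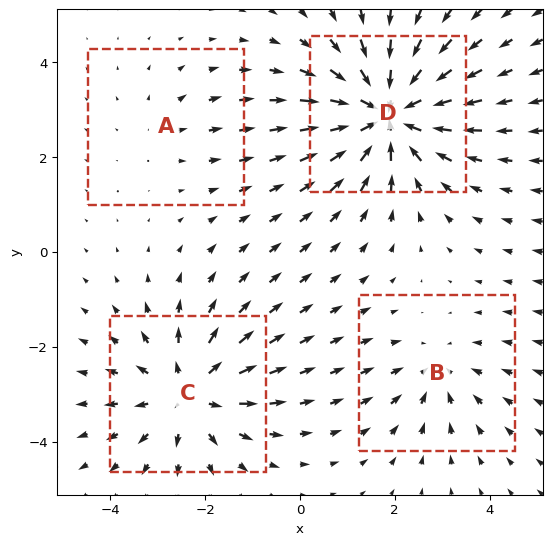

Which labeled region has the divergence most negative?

D

Divergence at each region's feature centre — A: about +2, B: about -3, C: about +5, D: about -6. Region D is most negative.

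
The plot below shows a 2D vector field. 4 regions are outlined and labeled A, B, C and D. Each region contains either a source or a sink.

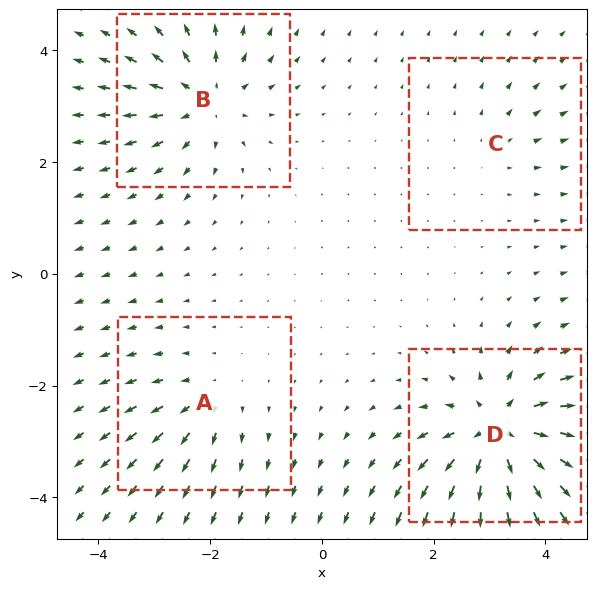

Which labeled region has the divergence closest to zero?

C

Divergence at each region's feature centre — A: about +4, B: about +6, C: about +2, D: about +8. Region C is closest to zero.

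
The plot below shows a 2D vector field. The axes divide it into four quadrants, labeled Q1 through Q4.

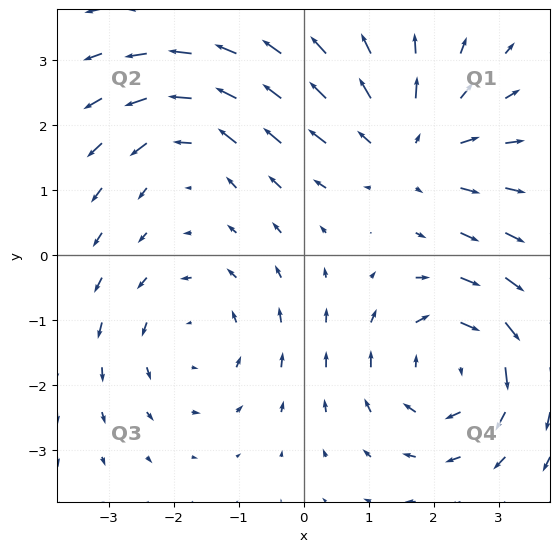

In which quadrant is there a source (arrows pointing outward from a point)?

The source sits at approximately (1.6, 1.6), which lies in quadrant Q1. The divergence there is about +4, positive as expected for a source.

Q1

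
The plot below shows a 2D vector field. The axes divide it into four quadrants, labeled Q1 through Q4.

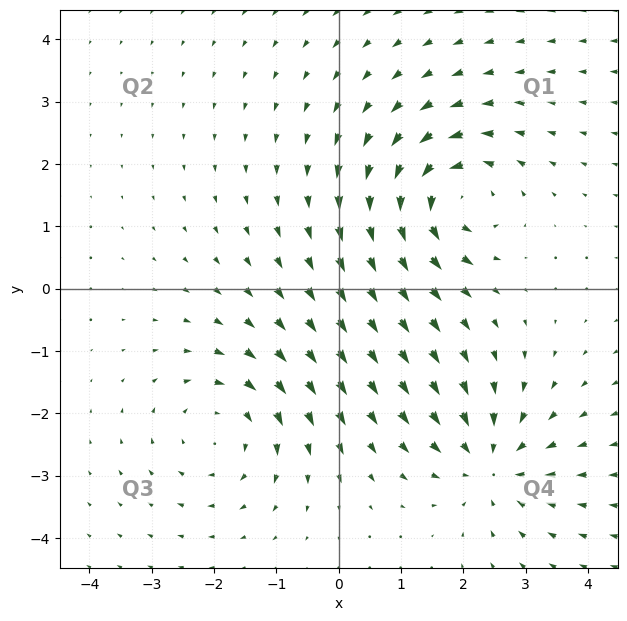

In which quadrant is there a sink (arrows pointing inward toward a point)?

Q4

The sink sits at approximately (2.4, -2.8), which lies in quadrant Q4. The divergence there is about -5, negative as expected for a sink.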